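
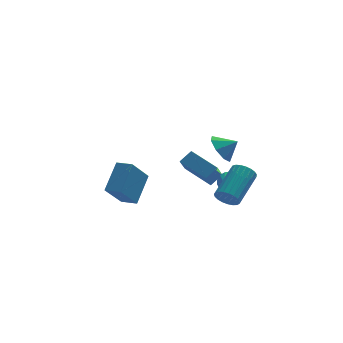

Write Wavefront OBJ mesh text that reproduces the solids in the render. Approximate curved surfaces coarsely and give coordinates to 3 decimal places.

v 2.804 -0.776 -1.789
v 3.27 -1.15 -2.154
v 2.216 -2.264 -1.011
v 3.427 -1.077 -1.895
v 3.461 -0.945 -1.615
v 3.365 -0.778 -1.37
v 3.158 -0.612 -1.208
v 2.881 -0.477 -1.161
v 2.589 -0.402 -1.238
v 2.339 -0.401 -1.424
v 2.182 -0.474 -1.683
v 2.148 -0.607 -1.963
v 2.244 -0.773 -2.208
v 2.451 -0.94 -2.371
v 2.728 -1.074 -2.418
v 3.02 -1.149 -2.34
v 0.622 2.235 -1.642
v 1.308 2.562 -1.072
v 1.07 3.231 -2.755
v 1.757 3.559 -2.186
v 1.823 0.921 -2.334
v 2.51 1.249 -1.765
v 2.272 1.918 -3.448
v 2.958 2.245 -2.878
v 1.888 -2.999 1.919
v 2.431 -2.819 1.174
v 2.712 -3.161 2.481
v 2.286 -2.228 1.558
v 1.907 -2.089 2.153
v 1.518 -2.483 2.612
v 1.345 -3.179 2.665
v 1.49 -3.77 2.281
v 1.869 -3.909 1.685
v 2.259 -3.515 1.227
v 1.911 -4.651 -0.777
v 2.251 -4.496 -1.381
v 3.408 -2.994 -0.347
v 3.069 -3.149 0.257
v 2.02 -4.312 -1.391
v 3.177 -2.81 -0.357
v 1.771 -4.186 -1.295
v 2.928 -2.684 -0.261
v 1.546 -4.141 -1.109
v 2.703 -2.639 -0.075
v 1.384 -4.184 -0.866
v 2.541 -2.682 0.168
v 1.314 -4.308 -0.607
v 2.471 -2.805 0.427
v 1.346 -4.491 -0.378
v 2.504 -2.988 0.656
v 1.477 -4.702 -0.218
v 2.634 -3.199 0.816
v 1.683 -4.904 -0.154
v 2.84 -3.401 0.88
v 1.928 -5.062 -0.198
v 3.085 -3.56 0.836
v 2.17 -5.15 -0.342
v 3.327 -3.647 0.692
v 2.368 -5.151 -0.562
v 3.525 -3.648 0.472
v 2.486 -5.066 -0.818
v 3.644 -3.563 0.216
v 2.506 -4.909 -1.068
v 3.663 -3.406 -0.034
v 2.422 -4.708 -1.267
v 3.579 -3.205 -0.233
v -2.799 0.395 -3.426
v -3.775 -0.518 -1.965
v -2.004 1.665 -2.102
v -2.979 0.753 -0.641
v -2.041 -0.213 -3.299
v -3.016 -1.125 -1.838
v -1.245 1.058 -1.975
v -2.221 0.145 -0.514
f 2 1 4
f 2 4 3
f 4 1 5
f 4 5 3
f 5 1 6
f 5 6 3
f 6 1 7
f 6 7 3
f 7 1 8
f 7 8 3
f 8 1 9
f 8 9 3
f 9 1 10
f 9 10 3
f 10 1 11
f 10 11 3
f 11 1 12
f 11 12 3
f 12 1 13
f 12 13 3
f 13 1 14
f 13 14 3
f 14 1 15
f 14 15 3
f 15 1 16
f 15 16 3
f 16 1 2
f 16 2 3
f 18 20 17
f 21 18 17
f 17 20 19
f 19 21 17
f 18 24 20
f 22 18 21
f 22 24 18
f 20 24 19
f 23 21 19
f 19 24 23
f 23 22 21
f 24 22 23
f 26 25 28
f 26 28 27
f 28 25 29
f 28 29 27
f 29 25 30
f 29 30 27
f 30 25 31
f 30 31 27
f 31 25 32
f 31 32 27
f 32 25 33
f 32 33 27
f 33 25 34
f 33 34 27
f 34 25 26
f 34 26 27
f 36 35 39
f 36 39 37
f 37 39 40
f 37 40 38
f 39 35 41
f 39 41 40
f 40 41 42
f 40 42 38
f 41 35 43
f 41 43 42
f 42 43 44
f 42 44 38
f 43 35 45
f 43 45 44
f 44 45 46
f 44 46 38
f 45 35 47
f 45 47 46
f 46 47 48
f 46 48 38
f 47 35 49
f 47 49 48
f 48 49 50
f 48 50 38
f 49 35 51
f 49 51 50
f 50 51 52
f 50 52 38
f 51 35 53
f 51 53 52
f 52 53 54
f 52 54 38
f 53 35 55
f 53 55 54
f 54 55 56
f 54 56 38
f 55 35 57
f 55 57 56
f 56 57 58
f 56 58 38
f 57 35 59
f 57 59 58
f 58 59 60
f 58 60 38
f 59 35 61
f 59 61 60
f 60 61 62
f 60 62 38
f 61 35 63
f 61 63 62
f 62 63 64
f 62 64 38
f 63 35 65
f 63 65 64
f 64 65 66
f 64 66 38
f 65 35 36
f 65 36 66
f 66 36 37
f 66 37 38
f 68 70 67
f 71 68 67
f 67 70 69
f 69 71 67
f 68 74 70
f 72 68 71
f 72 74 68
f 70 74 69
f 73 71 69
f 69 74 73
f 73 72 71
f 74 72 73



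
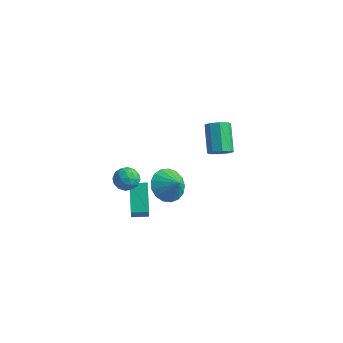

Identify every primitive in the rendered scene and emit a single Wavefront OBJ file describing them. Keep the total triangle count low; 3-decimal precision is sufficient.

v -3.441 -3.151 -0.949
v -2.899 -3.432 -1.256
v -3.441 -3.968 -0.204
v -2.899 -4.249 -0.511
v -2.833 -3.657 -0.176
v -2.833 -3.152 -0.636
v -3.507 -4.248 -0.824
v -3.507 -3.743 -1.284
v -2.94 -4.11 -1.179
v -2.523 -3.745 -0.779
v -3.817 -3.655 -0.681
v -3.4 -3.29 -0.281
v -3.17 -3.22 -1.168
v -3.17 -4.18 -0.292
v -3.131 -3.832 -0.095
v -2.813 -3.998 -0.276
v -3.131 -3.055 -0.803
v -2.813 -3.22 -0.984
v -2.774 -3.353 -0.349
v -3.527 -4.18 -0.476
v -3.209 -4.345 -0.657
v -3.527 -3.402 -1.184
v -3.209 -3.568 -1.365
v -3.566 -4.047 -1.111
v -2.875 -3.783 -1.303
v -2.876 -4.263 -0.865
v -3.233 -4.263 -1.049
v -3.233 -3.966 -1.32
v -2.631 -3.569 -1.068
v -2.631 -4.049 -0.63
v -2.592 -3.701 -0.433
v -2.592 -3.404 -0.704
v -2.655 -3.967 -1.023
v -3.709 -3.351 -0.83
v -3.709 -3.831 -0.392
v -3.748 -3.996 -0.756
v -3.748 -3.699 -1.027
v -3.464 -3.137 -0.595
v -3.465 -3.617 -0.157
v -3.107 -3.434 -0.14
v -3.107 -3.137 -0.411
v -3.685 -3.433 -0.437
v -2.9 -0.703 -3.449
v -2.429 0.062 -3.815
v -2.14 -0.837 -2.751
v -2.699 0.245 -3.485
v -3.016 0.211 -3.147
v -3.306 -0.032 -2.878
v -3.502 -0.429 -2.74
v -3.561 -0.889 -2.764
v -3.469 -1.306 -2.945
v -3.246 -1.585 -3.242
v -2.943 -1.662 -3.585
v -2.631 -1.52 -3.898
v -2.381 -1.19 -4.108
v -2.249 -0.748 -4.166
v -2.266 -0.297 -4.061
v -1.754 2.16 -2.49
v -1.269 2.592 -2.524
v -2.081 3.591 -1.445
v -2.566 3.16 -1.41
v -1.621 2.674 -2.865
v -2.434 3.673 -1.786
v -2.052 2.455 -2.987
v -2.864 3.454 -1.907
v -2.307 2.064 -2.817
v -3.119 3.063 -1.737
v -2.239 1.729 -2.455
v -3.051 2.728 -1.376
v -1.886 1.647 -2.114
v -2.699 2.646 -1.035
v -1.456 1.866 -1.993
v -2.268 2.865 -0.913
v -1.201 2.257 -2.163
v -2.013 3.256 -1.083
v -4.14 -2.089 -3.257
v -3.481 -3.026 -1.767
v -3.465 -1.588 -3.24
v -2.806 -2.525 -1.75
v -3.354 -3.115 -4.25
v -2.695 -4.052 -2.76
v -2.679 -2.614 -4.233
v -2.02 -3.551 -2.743
f 1 38 17
f 38 12 41
f 17 41 6
f 38 41 17
f 1 17 13
f 17 6 18
f 13 18 2
f 17 18 13
f 1 13 22
f 13 2 23
f 22 23 8
f 13 23 22
f 1 22 34
f 22 8 37
f 34 37 11
f 22 37 34
f 1 34 38
f 34 11 42
f 38 42 12
f 34 42 38
f 2 18 29
f 18 6 32
f 29 32 10
f 18 32 29
f 6 41 19
f 41 12 40
f 19 40 5
f 41 40 19
f 12 42 39
f 42 11 35
f 39 35 3
f 42 35 39
f 11 37 36
f 37 8 24
f 36 24 7
f 37 24 36
f 8 23 28
f 23 2 25
f 28 25 9
f 23 25 28
f 4 30 16
f 30 10 31
f 16 31 5
f 30 31 16
f 4 16 14
f 16 5 15
f 14 15 3
f 16 15 14
f 4 14 21
f 14 3 20
f 21 20 7
f 14 20 21
f 4 21 26
f 21 7 27
f 26 27 9
f 21 27 26
f 4 26 30
f 26 9 33
f 30 33 10
f 26 33 30
f 5 31 19
f 31 10 32
f 19 32 6
f 31 32 19
f 3 15 39
f 15 5 40
f 39 40 12
f 15 40 39
f 7 20 36
f 20 3 35
f 36 35 11
f 20 35 36
f 9 27 28
f 27 7 24
f 28 24 8
f 27 24 28
f 10 33 29
f 33 9 25
f 29 25 2
f 33 25 29
f 44 43 46
f 44 46 45
f 46 43 47
f 46 47 45
f 47 43 48
f 47 48 45
f 48 43 49
f 48 49 45
f 49 43 50
f 49 50 45
f 50 43 51
f 50 51 45
f 51 43 52
f 51 52 45
f 52 43 53
f 52 53 45
f 53 43 54
f 53 54 45
f 54 43 55
f 54 55 45
f 55 43 56
f 55 56 45
f 56 43 57
f 56 57 45
f 57 43 44
f 57 44 45
f 59 58 62
f 59 62 60
f 60 62 63
f 60 63 61
f 62 58 64
f 62 64 63
f 63 64 65
f 63 65 61
f 64 58 66
f 64 66 65
f 65 66 67
f 65 67 61
f 66 58 68
f 66 68 67
f 67 68 69
f 67 69 61
f 68 58 70
f 68 70 69
f 69 70 71
f 69 71 61
f 70 58 72
f 70 72 71
f 71 72 73
f 71 73 61
f 72 58 74
f 72 74 73
f 73 74 75
f 73 75 61
f 74 58 59
f 74 59 75
f 75 59 60
f 75 60 61
f 77 79 76
f 80 77 76
f 76 79 78
f 78 80 76
f 77 83 79
f 81 77 80
f 81 83 77
f 79 83 78
f 82 80 78
f 78 83 82
f 82 81 80
f 83 81 82



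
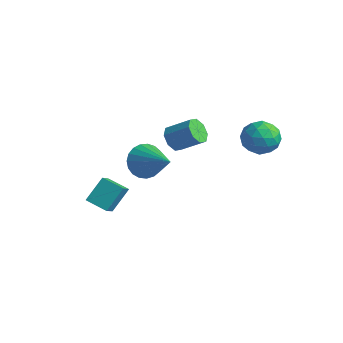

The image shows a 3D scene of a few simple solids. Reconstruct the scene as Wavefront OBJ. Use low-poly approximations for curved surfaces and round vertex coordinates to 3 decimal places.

v 3.143 4.151 2.983
v 4.089 4.288 2.94
v 3.311 2.772 2.3
v 4.257 2.909 2.257
v 3.832 2.77 3.103
v 3.728 3.623 3.525
v 3.672 3.437 1.715
v 3.568 4.29 2.137
v 4.416 3.847 2.156
v 4.515 3.435 3.014
v 2.885 3.625 2.226
v 2.984 3.213 3.084
v 3.601 4.341 3.021
v 3.799 2.719 2.219
v 3.549 2.638 2.716
v 4.105 2.718 2.691
v 3.389 3.95 3.365
v 3.945 4.03 3.34
v 3.794 3.138 3.436
v 3.455 3.03 1.9
v 4.011 3.11 1.875
v 3.295 4.342 2.549
v 3.851 4.422 2.524
v 3.606 3.922 1.804
v 4.349 4.162 2.535
v 4.448 3.351 2.134
v 4.104 3.662 1.816
v 4.043 4.163 2.064
v 4.407 3.92 3.04
v 4.507 3.109 2.638
v 4.257 3.027 3.136
v 4.195 3.529 3.383
v 4.6 3.66 2.579
v 2.893 3.951 2.602
v 2.993 3.14 2.2
v 3.205 3.531 1.857
v 3.143 4.033 2.104
v 2.952 3.709 3.106
v 3.051 2.898 2.705
v 3.357 2.897 3.176
v 3.296 3.398 3.424
v 2.8 3.4 2.661
v -2.091 -1.232 -2.068
v -1.606 -2.05 -1.321
v -2.019 -0.259 -1.05
v -1.533 -1.077 -0.303
v -1.067 -0.943 -2.417
v -0.581 -1.761 -1.67
v -0.994 0.03 -1.399
v -0.509 -0.788 -0.652
v 0.732 1.119 2.308
v 1.202 0.74 1.953
v 2.198 1.262 2.718
v 1.728 1.641 3.072
v 1.118 1.222 1.733
v 2.115 1.744 2.498
v 0.808 1.643 1.85
v 1.805 2.165 2.614
v 0.454 1.757 2.235
v 1.45 2.279 2.999
v 0.262 1.498 2.662
v 1.258 2.02 3.427
v 0.345 1.016 2.882
v 1.342 1.538 3.647
v 0.655 0.595 2.766
v 1.652 1.117 3.53
v 1.01 0.481 2.381
v 2.006 1.003 3.145
v 2.148 -2.043 3.209
v 2.528 -2.344 2.451
v 3.912 -2.337 4.211
v 2.599 -1.977 2.434
v 2.592 -1.621 2.55
v 2.508 -1.339 2.781
v 2.362 -1.178 3.085
v 2.179 -1.167 3.412
v 1.99 -1.307 3.703
v 1.829 -1.575 3.909
v 1.723 -1.923 3.994
v 1.69 -2.293 3.943
v 1.736 -2.619 3.765
v 1.854 -2.846 3.492
v 2.022 -2.933 3.169
v 2.212 -2.867 2.854
v 2.391 -2.659 2.6
f 1 38 17
f 38 12 41
f 17 41 6
f 38 41 17
f 1 17 13
f 17 6 18
f 13 18 2
f 17 18 13
f 1 13 22
f 13 2 23
f 22 23 8
f 13 23 22
f 1 22 34
f 22 8 37
f 34 37 11
f 22 37 34
f 1 34 38
f 34 11 42
f 38 42 12
f 34 42 38
f 2 18 29
f 18 6 32
f 29 32 10
f 18 32 29
f 6 41 19
f 41 12 40
f 19 40 5
f 41 40 19
f 12 42 39
f 42 11 35
f 39 35 3
f 42 35 39
f 11 37 36
f 37 8 24
f 36 24 7
f 37 24 36
f 8 23 28
f 23 2 25
f 28 25 9
f 23 25 28
f 4 30 16
f 30 10 31
f 16 31 5
f 30 31 16
f 4 16 14
f 16 5 15
f 14 15 3
f 16 15 14
f 4 14 21
f 14 3 20
f 21 20 7
f 14 20 21
f 4 21 26
f 21 7 27
f 26 27 9
f 21 27 26
f 4 26 30
f 26 9 33
f 30 33 10
f 26 33 30
f 5 31 19
f 31 10 32
f 19 32 6
f 31 32 19
f 3 15 39
f 15 5 40
f 39 40 12
f 15 40 39
f 7 20 36
f 20 3 35
f 36 35 11
f 20 35 36
f 9 27 28
f 27 7 24
f 28 24 8
f 27 24 28
f 10 33 29
f 33 9 25
f 29 25 2
f 33 25 29
f 44 46 43
f 47 44 43
f 43 46 45
f 45 47 43
f 44 50 46
f 48 44 47
f 48 50 44
f 46 50 45
f 49 47 45
f 45 50 49
f 49 48 47
f 50 48 49
f 52 51 55
f 52 55 53
f 53 55 56
f 53 56 54
f 55 51 57
f 55 57 56
f 56 57 58
f 56 58 54
f 57 51 59
f 57 59 58
f 58 59 60
f 58 60 54
f 59 51 61
f 59 61 60
f 60 61 62
f 60 62 54
f 61 51 63
f 61 63 62
f 62 63 64
f 62 64 54
f 63 51 65
f 63 65 64
f 64 65 66
f 64 66 54
f 65 51 67
f 65 67 66
f 66 67 68
f 66 68 54
f 67 51 52
f 67 52 68
f 68 52 53
f 68 53 54
f 70 69 72
f 70 72 71
f 72 69 73
f 72 73 71
f 73 69 74
f 73 74 71
f 74 69 75
f 74 75 71
f 75 69 76
f 75 76 71
f 76 69 77
f 76 77 71
f 77 69 78
f 77 78 71
f 78 69 79
f 78 79 71
f 79 69 80
f 79 80 71
f 80 69 81
f 80 81 71
f 81 69 82
f 81 82 71
f 82 69 83
f 82 83 71
f 83 69 84
f 83 84 71
f 84 69 85
f 84 85 71
f 85 69 70
f 85 70 71



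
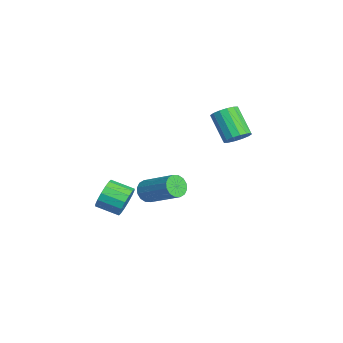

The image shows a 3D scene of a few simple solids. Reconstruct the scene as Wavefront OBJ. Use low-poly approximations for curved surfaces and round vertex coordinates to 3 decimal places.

v -1.424 2.136 0.386
v -1.051 2.503 0.881
v -2.203 2.07 2.069
v -2.576 1.704 1.574
v -1.291 2.75 0.738
v -2.443 2.317 1.926
v -1.567 2.833 0.501
v -2.718 2.4 1.689
v -1.804 2.729 0.234
v -2.956 2.296 1.421
v -1.94 2.466 0.007
v -3.091 2.033 1.194
v -1.937 2.115 -0.119
v -3.089 1.682 1.069
v -1.797 1.77 -0.109
v -2.949 1.337 1.079
v -1.557 1.523 0.034
v -2.709 1.09 1.222
v -1.282 1.44 0.271
v -2.433 1.007 1.459
v -1.044 1.544 0.539
v -2.196 1.111 1.726
v -0.909 1.807 0.766
v -2.06 1.374 1.953
v -0.911 2.158 0.891
v -2.063 1.725 2.079
v 0.803 -3.402 -2.045
v 1.125 -3.81 -2.692
v 0.619 -4.826 -2.302
v 0.297 -4.418 -1.655
v 1.422 -3.839 -2.383
v 0.916 -4.856 -1.993
v 1.553 -3.752 -1.983
v 1.047 -4.768 -1.594
v 1.483 -3.57 -1.6
v 0.978 -4.586 -1.211
v 1.231 -3.343 -1.336
v 0.726 -4.36 -0.947
v 0.864 -3.132 -1.262
v 0.359 -4.149 -0.873
v 0.481 -2.994 -1.398
v -0.025 -4.01 -1.008
v 0.184 -2.964 -1.707
v -0.322 -3.981 -1.317
v 0.053 -3.052 -2.106
v -0.453 -4.068 -1.717
v 0.122 -3.234 -2.489
v -0.383 -4.25 -2.1
v 0.374 -3.46 -2.753
v -0.131 -4.477 -2.364
v 0.741 -3.671 -2.827
v 0.236 -4.688 -2.438
v 1.507 -2.548 -0.949
v 1.836 -2.438 -1.475
v 3.083 -1.302 -0.457
v 2.753 -1.412 0.069
v 1.612 -2.202 -1.465
v 2.859 -1.066 -0.447
v 1.36 -2.058 -1.316
v 2.606 -0.922 -0.298
v 1.147 -2.045 -1.07
v 2.393 -0.909 -0.052
v 1.03 -2.167 -0.791
v 2.277 -1.031 0.227
v 1.042 -2.391 -0.554
v 2.288 -1.255 0.464
v 1.177 -2.658 -0.423
v 2.424 -1.522 0.595
v 1.401 -2.894 -0.433
v 2.648 -1.758 0.585
v 1.654 -3.038 -0.582
v 2.9 -1.902 0.436
v 1.867 -3.051 -0.828
v 3.113 -1.915 0.19
v 1.983 -2.929 -1.107
v 3.23 -1.793 -0.089
v 1.972 -2.705 -1.344
v 3.218 -1.569 -0.326
f 2 1 5
f 2 5 3
f 3 5 6
f 3 6 4
f 5 1 7
f 5 7 6
f 6 7 8
f 6 8 4
f 7 1 9
f 7 9 8
f 8 9 10
f 8 10 4
f 9 1 11
f 9 11 10
f 10 11 12
f 10 12 4
f 11 1 13
f 11 13 12
f 12 13 14
f 12 14 4
f 13 1 15
f 13 15 14
f 14 15 16
f 14 16 4
f 15 1 17
f 15 17 16
f 16 17 18
f 16 18 4
f 17 1 19
f 17 19 18
f 18 19 20
f 18 20 4
f 19 1 21
f 19 21 20
f 20 21 22
f 20 22 4
f 21 1 23
f 21 23 22
f 22 23 24
f 22 24 4
f 23 1 25
f 23 25 24
f 24 25 26
f 24 26 4
f 25 1 2
f 25 2 26
f 26 2 3
f 26 3 4
f 28 27 31
f 28 31 29
f 29 31 32
f 29 32 30
f 31 27 33
f 31 33 32
f 32 33 34
f 32 34 30
f 33 27 35
f 33 35 34
f 34 35 36
f 34 36 30
f 35 27 37
f 35 37 36
f 36 37 38
f 36 38 30
f 37 27 39
f 37 39 38
f 38 39 40
f 38 40 30
f 39 27 41
f 39 41 40
f 40 41 42
f 40 42 30
f 41 27 43
f 41 43 42
f 42 43 44
f 42 44 30
f 43 27 45
f 43 45 44
f 44 45 46
f 44 46 30
f 45 27 47
f 45 47 46
f 46 47 48
f 46 48 30
f 47 27 49
f 47 49 48
f 48 49 50
f 48 50 30
f 49 27 51
f 49 51 50
f 50 51 52
f 50 52 30
f 51 27 28
f 51 28 52
f 52 28 29
f 52 29 30
f 54 53 57
f 54 57 55
f 55 57 58
f 55 58 56
f 57 53 59
f 57 59 58
f 58 59 60
f 58 60 56
f 59 53 61
f 59 61 60
f 60 61 62
f 60 62 56
f 61 53 63
f 61 63 62
f 62 63 64
f 62 64 56
f 63 53 65
f 63 65 64
f 64 65 66
f 64 66 56
f 65 53 67
f 65 67 66
f 66 67 68
f 66 68 56
f 67 53 69
f 67 69 68
f 68 69 70
f 68 70 56
f 69 53 71
f 69 71 70
f 70 71 72
f 70 72 56
f 71 53 73
f 71 73 72
f 72 73 74
f 72 74 56
f 73 53 75
f 73 75 74
f 74 75 76
f 74 76 56
f 75 53 77
f 75 77 76
f 76 77 78
f 76 78 56
f 77 53 54
f 77 54 78
f 78 54 55
f 78 55 56



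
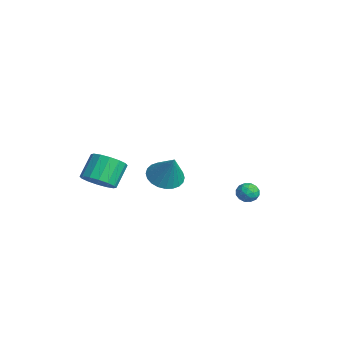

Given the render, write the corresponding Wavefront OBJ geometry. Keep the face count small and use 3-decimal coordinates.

v 2.953 -2.006 0.152
v 3.802 -2.302 -0.308
v 3.867 -1.834 1.728
v 3.818 -1.912 -0.36
v 3.703 -1.536 -0.334
v 3.474 -1.232 -0.234
v 3.165 -1.045 -0.076
v 2.824 -1.005 0.118
v 2.503 -1.117 0.316
v 2.25 -1.364 0.49
v 2.104 -1.709 0.612
v 2.087 -2.1 0.664
v 2.203 -2.476 0.638
v 2.432 -2.78 0.538
v 2.741 -2.967 0.38
v 3.082 -3.007 0.186
v 3.403 -2.895 -0.012
v 3.656 -2.647 -0.186
v 0.868 3.725 -2.932
v 1.153 3.426 -3.476
v -0.133 3.594 -3.384
v 0.152 3.295 -3.928
v 0.154 2.977 -3.324
v 0.773 3.057 -3.044
v 0.247 3.963 -3.816
v 0.866 4.043 -3.536
v 0.769 3.573 -4.023
v 0.712 2.964 -3.719
v 0.308 4.056 -3.141
v 0.251 3.447 -2.837
v 1.098 3.587 -3.164
v -0.078 3.433 -3.696
v -0.077 3.246 -3.34
v 0.09 3.07 -3.66
v 0.875 3.37 -2.91
v 1.042 3.195 -3.23
v 0.455 2.93 -3.141
v -0.022 3.825 -3.63
v 0.145 3.65 -3.95
v 0.93 3.95 -3.2
v 1.097 3.774 -3.52
v 0.565 4.09 -3.719
v 1.04 3.498 -3.806
v 0.452 3.421 -4.071
v 0.508 3.813 -4.005
v 0.872 3.86 -3.841
v 1.006 3.139 -3.627
v 0.418 3.063 -3.892
v 0.419 2.875 -3.537
v 0.783 2.923 -3.373
v 0.781 3.226 -3.948
v 0.602 3.957 -2.968
v 0.014 3.881 -3.233
v 0.237 4.097 -3.487
v 0.601 4.145 -3.323
v 0.568 3.599 -2.789
v -0.02 3.522 -3.054
v 0.148 3.16 -3.019
v 0.512 3.207 -2.855
v 0.239 3.794 -2.912
v -2.72 -3.79 -2.938
v -2.261 -4.397 -2.214
v -2.982 -3.517 -1.019
v -3.44 -2.91 -1.742
v -1.91 -3.992 -2.301
v -2.63 -3.112 -1.106
v -1.775 -3.532 -2.558
v -2.496 -2.652 -1.363
v -1.894 -3.142 -2.917
v -2.614 -2.262 -1.722
v -2.234 -2.925 -3.282
v -2.954 -2.045 -2.086
v -2.704 -2.94 -3.554
v -3.424 -2.06 -2.358
v -3.178 -3.183 -3.661
v -3.899 -2.303 -2.466
v -3.53 -3.588 -3.574
v -4.25 -2.708 -2.379
v -3.664 -4.048 -3.317
v -4.385 -3.168 -2.122
v -3.546 -4.438 -2.958
v -4.266 -3.558 -1.763
v -3.206 -4.655 -2.594
v -3.926 -3.775 -1.398
v -2.736 -4.64 -2.322
v -3.456 -3.76 -1.126
f 2 1 4
f 2 4 3
f 4 1 5
f 4 5 3
f 5 1 6
f 5 6 3
f 6 1 7
f 6 7 3
f 7 1 8
f 7 8 3
f 8 1 9
f 8 9 3
f 9 1 10
f 9 10 3
f 10 1 11
f 10 11 3
f 11 1 12
f 11 12 3
f 12 1 13
f 12 13 3
f 13 1 14
f 13 14 3
f 14 1 15
f 14 15 3
f 15 1 16
f 15 16 3
f 16 1 17
f 16 17 3
f 17 1 18
f 17 18 3
f 18 1 2
f 18 2 3
f 19 56 35
f 56 30 59
f 35 59 24
f 56 59 35
f 19 35 31
f 35 24 36
f 31 36 20
f 35 36 31
f 19 31 40
f 31 20 41
f 40 41 26
f 31 41 40
f 19 40 52
f 40 26 55
f 52 55 29
f 40 55 52
f 19 52 56
f 52 29 60
f 56 60 30
f 52 60 56
f 20 36 47
f 36 24 50
f 47 50 28
f 36 50 47
f 24 59 37
f 59 30 58
f 37 58 23
f 59 58 37
f 30 60 57
f 60 29 53
f 57 53 21
f 60 53 57
f 29 55 54
f 55 26 42
f 54 42 25
f 55 42 54
f 26 41 46
f 41 20 43
f 46 43 27
f 41 43 46
f 22 48 34
f 48 28 49
f 34 49 23
f 48 49 34
f 22 34 32
f 34 23 33
f 32 33 21
f 34 33 32
f 22 32 39
f 32 21 38
f 39 38 25
f 32 38 39
f 22 39 44
f 39 25 45
f 44 45 27
f 39 45 44
f 22 44 48
f 44 27 51
f 48 51 28
f 44 51 48
f 23 49 37
f 49 28 50
f 37 50 24
f 49 50 37
f 21 33 57
f 33 23 58
f 57 58 30
f 33 58 57
f 25 38 54
f 38 21 53
f 54 53 29
f 38 53 54
f 27 45 46
f 45 25 42
f 46 42 26
f 45 42 46
f 28 51 47
f 51 27 43
f 47 43 20
f 51 43 47
f 62 61 65
f 62 65 63
f 63 65 66
f 63 66 64
f 65 61 67
f 65 67 66
f 66 67 68
f 66 68 64
f 67 61 69
f 67 69 68
f 68 69 70
f 68 70 64
f 69 61 71
f 69 71 70
f 70 71 72
f 70 72 64
f 71 61 73
f 71 73 72
f 72 73 74
f 72 74 64
f 73 61 75
f 73 75 74
f 74 75 76
f 74 76 64
f 75 61 77
f 75 77 76
f 76 77 78
f 76 78 64
f 77 61 79
f 77 79 78
f 78 79 80
f 78 80 64
f 79 61 81
f 79 81 80
f 80 81 82
f 80 82 64
f 81 61 83
f 81 83 82
f 82 83 84
f 82 84 64
f 83 61 85
f 83 85 84
f 84 85 86
f 84 86 64
f 85 61 62
f 85 62 86
f 86 62 63
f 86 63 64



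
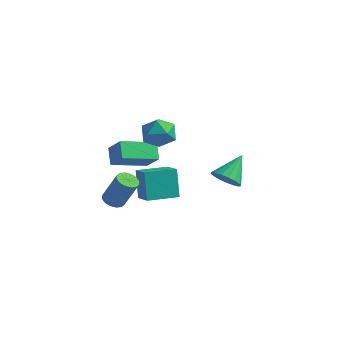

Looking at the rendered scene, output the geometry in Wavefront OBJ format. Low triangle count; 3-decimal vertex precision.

v -2.93 1.733 -3.44
v -3.454 2.269 -1.782
v -1.915 3.223 -3.601
v -2.439 3.758 -1.943
v -1.921 1.102 -2.917
v -2.445 1.637 -1.259
v -0.906 2.591 -3.078
v -1.43 3.127 -1.42
v 3.383 0.272 1.137
v 3.826 -0.2 1.688
v 3.477 1.628 2.223
v 4.112 -0.032 1.453
v 4.231 0.207 1.146
v 4.156 0.46 0.836
v 3.904 0.67 0.595
v 3.533 0.789 0.479
v 3.127 0.789 0.513
v 2.781 0.671 0.69
v 2.572 0.462 0.97
v 2.549 0.209 1.287
v 2.717 -0.03 1.571
v 3.038 -0.199 1.755
v 3.438 -0.261 1.797
v -3.957 0.582 0.65
v -2.994 0.292 1.653
v -2.859 2.254 0.078
v -1.896 1.964 1.081
v -3.384 -0.044 -0.081
v -2.421 -0.334 0.922
v -2.286 1.628 -0.653
v -1.323 1.338 0.35
v -0.326 -0.138 4.402
v 0.212 0.097 3.607
v 0.068 -1.677 4.213
v 0.606 -1.442 3.418
v 0.903 -1.159 4.317
v 0.66 -0.208 4.434
v -0.38 -1.372 3.386
v -0.623 -0.421 3.503
v 0.179 -0.666 2.979
v 0.971 -0.534 3.554
v -0.691 -1.046 4.266
v 0.101 -0.914 4.841
v -2.04 -1.685 -1.34
v -1.577 -2.081 -1.497
v -0.816 -1.851 0.162
v -1.28 -1.455 0.32
v -1.47 -1.786 -1.587
v -0.709 -1.556 0.072
v -1.516 -1.464 -1.611
v -0.755 -1.235 0.049
v -1.703 -1.201 -1.561
v -0.942 -0.972 0.098
v -1.98 -1.068 -1.453
v -1.219 -0.838 0.207
v -2.273 -1.1 -1.314
v -1.512 -0.87 0.346
v -2.504 -1.289 -1.182
v -1.743 -1.059 0.477
v -2.611 -1.584 -1.092
v -1.85 -1.354 0.567
v -2.565 -1.905 -1.069
v -1.804 -1.676 0.591
v -2.378 -2.168 -1.118
v -1.617 -1.939 0.541
v -2.101 -2.302 -1.227
v -1.34 -2.072 0.433
v -1.808 -2.27 -1.366
v -1.047 -2.04 0.294
f 2 4 1
f 5 2 1
f 1 4 3
f 3 5 1
f 2 8 4
f 6 2 5
f 6 8 2
f 4 8 3
f 7 5 3
f 3 8 7
f 7 6 5
f 8 6 7
f 10 9 12
f 10 12 11
f 12 9 13
f 12 13 11
f 13 9 14
f 13 14 11
f 14 9 15
f 14 15 11
f 15 9 16
f 15 16 11
f 16 9 17
f 16 17 11
f 17 9 18
f 17 18 11
f 18 9 19
f 18 19 11
f 19 9 20
f 19 20 11
f 20 9 21
f 20 21 11
f 21 9 22
f 21 22 11
f 22 9 23
f 22 23 11
f 23 9 10
f 23 10 11
f 25 27 24
f 28 25 24
f 24 27 26
f 26 28 24
f 25 31 27
f 29 25 28
f 29 31 25
f 27 31 26
f 30 28 26
f 26 31 30
f 30 29 28
f 31 29 30
f 32 43 37
f 32 37 33
f 32 33 39
f 32 39 42
f 32 42 43
f 33 37 41
f 37 43 36
f 43 42 34
f 42 39 38
f 39 33 40
f 35 41 36
f 35 36 34
f 35 34 38
f 35 38 40
f 35 40 41
f 36 41 37
f 34 36 43
f 38 34 42
f 40 38 39
f 41 40 33
f 45 44 48
f 45 48 46
f 46 48 49
f 46 49 47
f 48 44 50
f 48 50 49
f 49 50 51
f 49 51 47
f 50 44 52
f 50 52 51
f 51 52 53
f 51 53 47
f 52 44 54
f 52 54 53
f 53 54 55
f 53 55 47
f 54 44 56
f 54 56 55
f 55 56 57
f 55 57 47
f 56 44 58
f 56 58 57
f 57 58 59
f 57 59 47
f 58 44 60
f 58 60 59
f 59 60 61
f 59 61 47
f 60 44 62
f 60 62 61
f 61 62 63
f 61 63 47
f 62 44 64
f 62 64 63
f 63 64 65
f 63 65 47
f 64 44 66
f 64 66 65
f 65 66 67
f 65 67 47
f 66 44 68
f 66 68 67
f 67 68 69
f 67 69 47
f 68 44 45
f 68 45 69
f 69 45 46
f 69 46 47



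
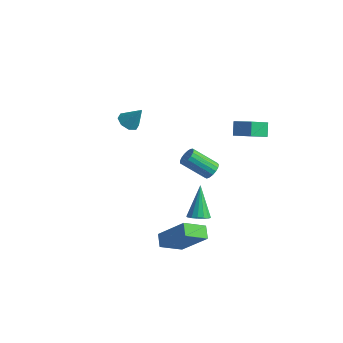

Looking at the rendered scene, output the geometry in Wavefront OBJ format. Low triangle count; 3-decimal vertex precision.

v 3.307 -2.248 -1.432
v 3.837 -1.908 -1.422
v 2.673 -1.312 0.192
v 3.629 -1.734 -1.603
v 3.335 -1.698 -1.739
v 3.033 -1.81 -1.792
v 2.805 -2.039 -1.749
v 2.711 -2.324 -1.622
v 2.777 -2.589 -1.443
v 2.985 -2.762 -1.262
v 3.28 -2.798 -1.126
v 3.582 -2.687 -1.073
v 3.81 -2.458 -1.115
v 3.903 -2.173 -1.243
v 1.893 3.937 1.541
v 1.531 2.958 2.047
v 3.154 3.825 2.227
v 2.792 2.847 2.734
v 2.228 3.453 0.846
v 1.866 2.475 1.353
v 3.489 3.342 1.533
v 3.127 2.363 2.039
v 1.485 1.179 -0.956
v 1.916 0.983 -0.62
v 0.765 0.286 0.451
v 0.335 0.481 0.116
v 1.86 1.235 -0.516
v 0.709 0.537 0.555
v 1.718 1.473 -0.514
v 0.567 0.776 0.558
v 1.523 1.644 -0.612
v 0.372 0.947 0.459
v 1.319 1.709 -0.789
v 0.168 1.011 0.282
v 1.154 1.652 -1.004
v 0.003 0.954 0.067
v 1.064 1.486 -1.208
v -0.087 0.789 -0.137
v 1.071 1.251 -1.355
v -0.08 0.553 -0.283
v 1.173 0.998 -1.409
v 0.022 0.301 -0.338
v 1.346 0.787 -1.36
v 0.195 0.09 -0.289
v 1.552 0.666 -1.218
v 0.401 -0.032 -0.147
v 1.742 0.662 -1.016
v 0.591 -0.035 0.055
v 1.874 0.777 -0.8
v 0.723 0.079 0.271
v 3.276 -3.564 -3.194
v 2.717 -4.682 -2.479
v 2.758 -3.059 -2.808
v 2.2 -4.177 -2.093
v 4.72 -3.283 -1.627
v 4.162 -4.401 -0.912
v 4.203 -2.778 -1.241
v 3.644 -3.896 -0.526
v -3.538 0.285 1.109
v -2.953 0.238 0.765
v -2.862 0.635 2.211
v -3.161 0.714 0.741
v -3.589 0.939 0.932
v -3.988 0.781 1.227
v -4.123 0.332 1.453
v -3.915 -0.145 1.477
v -3.487 -0.37 1.286
v -3.088 -0.211 0.991
f 2 1 4
f 2 4 3
f 4 1 5
f 4 5 3
f 5 1 6
f 5 6 3
f 6 1 7
f 6 7 3
f 7 1 8
f 7 8 3
f 8 1 9
f 8 9 3
f 9 1 10
f 9 10 3
f 10 1 11
f 10 11 3
f 11 1 12
f 11 12 3
f 12 1 13
f 12 13 3
f 13 1 14
f 13 14 3
f 14 1 2
f 14 2 3
f 16 18 15
f 19 16 15
f 15 18 17
f 17 19 15
f 16 22 18
f 20 16 19
f 20 22 16
f 18 22 17
f 21 19 17
f 17 22 21
f 21 20 19
f 22 20 21
f 24 23 27
f 24 27 25
f 25 27 28
f 25 28 26
f 27 23 29
f 27 29 28
f 28 29 30
f 28 30 26
f 29 23 31
f 29 31 30
f 30 31 32
f 30 32 26
f 31 23 33
f 31 33 32
f 32 33 34
f 32 34 26
f 33 23 35
f 33 35 34
f 34 35 36
f 34 36 26
f 35 23 37
f 35 37 36
f 36 37 38
f 36 38 26
f 37 23 39
f 37 39 38
f 38 39 40
f 38 40 26
f 39 23 41
f 39 41 40
f 40 41 42
f 40 42 26
f 41 23 43
f 41 43 42
f 42 43 44
f 42 44 26
f 43 23 45
f 43 45 44
f 44 45 46
f 44 46 26
f 45 23 47
f 45 47 46
f 46 47 48
f 46 48 26
f 47 23 49
f 47 49 48
f 48 49 50
f 48 50 26
f 49 23 24
f 49 24 50
f 50 24 25
f 50 25 26
f 52 54 51
f 55 52 51
f 51 54 53
f 53 55 51
f 52 58 54
f 56 52 55
f 56 58 52
f 54 58 53
f 57 55 53
f 53 58 57
f 57 56 55
f 58 56 57
f 60 59 62
f 60 62 61
f 62 59 63
f 62 63 61
f 63 59 64
f 63 64 61
f 64 59 65
f 64 65 61
f 65 59 66
f 65 66 61
f 66 59 67
f 66 67 61
f 67 59 68
f 67 68 61
f 68 59 60
f 68 60 61



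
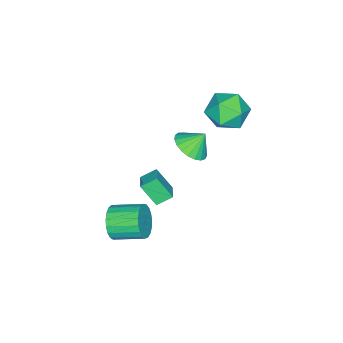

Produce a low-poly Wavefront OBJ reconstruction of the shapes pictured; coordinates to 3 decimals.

v 1.298 0.455 -2.16
v 1.375 -0.37 -1.045
v 2.108 0.952 -1.848
v 2.184 0.127 -0.732
v 1.836 -0.127 -2.628
v 1.912 -0.952 -1.512
v 2.645 0.37 -2.315
v 2.722 -0.455 -1.2
v 1.665 1.632 2.181
v 2.514 1.967 2.404
v 1.235 2.148 3.039
v 2.376 2.246 2.168
v 2.115 2.419 1.933
v 1.777 2.456 1.742
v 1.419 2.35 1.626
v 1.103 2.12 1.606
v 0.885 1.806 1.686
v 0.801 1.461 1.851
v 0.867 1.147 2.073
v 1.071 0.916 2.314
v 1.377 0.809 2.532
v 1.733 0.844 2.689
v 2.078 1.016 2.758
v 2.351 1.294 2.727
v 2.505 1.63 2.602
v -2.084 2.756 2.254
v -1.058 2.79 2.83
v -1.742 0.95 1.75
v -0.716 0.984 2.326
v -1.728 1.009 2.926
v -1.94 2.125 3.238
v -0.86 1.615 1.342
v -1.072 2.731 1.654
v -0.301 2.085 2.267
v -0.838 1.71 3.245
v -1.962 2.03 1.335
v -2.499 1.655 2.313
v 3.686 -1.402 -3.729
v 4.025 -1.038 -4.527
v 3.534 0.425 -4.068
v 3.194 0.062 -3.271
v 3.659 -1.129 -4.628
v 3.168 0.334 -4.17
v 3.297 -1.267 -4.575
v 2.806 0.196 -4.116
v 3.003 -1.429 -4.375
v 2.511 0.034 -3.916
v 2.826 -1.586 -4.063
v 2.335 -0.122 -3.605
v 2.799 -1.711 -3.694
v 2.307 -0.247 -3.235
v 2.924 -1.782 -3.331
v 2.433 -0.319 -2.872
v 3.181 -1.788 -3.036
v 2.69 -0.325 -2.578
v 3.526 -1.727 -2.862
v 3.035 -0.264 -2.404
v 3.898 -1.61 -2.837
v 3.407 -0.147 -2.379
v 4.233 -1.456 -2.967
v 3.742 0.007 -2.509
v 4.474 -1.294 -3.229
v 3.983 0.169 -2.77
v 4.578 -1.15 -3.577
v 4.087 0.314 -3.118
v 4.528 -1.049 -3.951
v 4.037 0.414 -3.493
v 4.333 -1.01 -4.287
v 3.841 0.454 -3.829
f 2 4 1
f 5 2 1
f 1 4 3
f 3 5 1
f 2 8 4
f 6 2 5
f 6 8 2
f 4 8 3
f 7 5 3
f 3 8 7
f 7 6 5
f 8 6 7
f 10 9 12
f 10 12 11
f 12 9 13
f 12 13 11
f 13 9 14
f 13 14 11
f 14 9 15
f 14 15 11
f 15 9 16
f 15 16 11
f 16 9 17
f 16 17 11
f 17 9 18
f 17 18 11
f 18 9 19
f 18 19 11
f 19 9 20
f 19 20 11
f 20 9 21
f 20 21 11
f 21 9 22
f 21 22 11
f 22 9 23
f 22 23 11
f 23 9 24
f 23 24 11
f 24 9 25
f 24 25 11
f 25 9 10
f 25 10 11
f 26 37 31
f 26 31 27
f 26 27 33
f 26 33 36
f 26 36 37
f 27 31 35
f 31 37 30
f 37 36 28
f 36 33 32
f 33 27 34
f 29 35 30
f 29 30 28
f 29 28 32
f 29 32 34
f 29 34 35
f 30 35 31
f 28 30 37
f 32 28 36
f 34 32 33
f 35 34 27
f 39 38 42
f 39 42 40
f 40 42 43
f 40 43 41
f 42 38 44
f 42 44 43
f 43 44 45
f 43 45 41
f 44 38 46
f 44 46 45
f 45 46 47
f 45 47 41
f 46 38 48
f 46 48 47
f 47 48 49
f 47 49 41
f 48 38 50
f 48 50 49
f 49 50 51
f 49 51 41
f 50 38 52
f 50 52 51
f 51 52 53
f 51 53 41
f 52 38 54
f 52 54 53
f 53 54 55
f 53 55 41
f 54 38 56
f 54 56 55
f 55 56 57
f 55 57 41
f 56 38 58
f 56 58 57
f 57 58 59
f 57 59 41
f 58 38 60
f 58 60 59
f 59 60 61
f 59 61 41
f 60 38 62
f 60 62 61
f 61 62 63
f 61 63 41
f 62 38 64
f 62 64 63
f 63 64 65
f 63 65 41
f 64 38 66
f 64 66 65
f 65 66 67
f 65 67 41
f 66 38 68
f 66 68 67
f 67 68 69
f 67 69 41
f 68 38 39
f 68 39 69
f 69 39 40
f 69 40 41



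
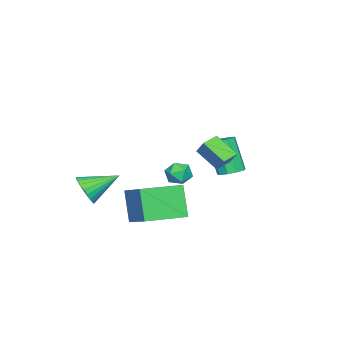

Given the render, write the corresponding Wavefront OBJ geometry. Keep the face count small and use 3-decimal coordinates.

v 2.936 2.339 2.643
v 2.748 1.258 3.464
v 2.155 2.616 2.829
v 1.967 1.536 3.65
v 3.293 2.844 3.39
v 3.105 1.764 4.211
v 2.512 3.122 3.576
v 2.324 2.041 4.397
v -2.462 -1.615 -0.255
v -2.168 -1.238 -0.829
v -1.852 -2.602 -0.591
v -1.558 -2.225 -1.165
v -1.358 -2.057 -0.466
v -1.735 -1.447 -0.258
v -2.285 -2.393 -1.162
v -2.662 -1.783 -0.954
v -2.059 -1.719 -1.389
v -1.486 -1.511 -0.959
v -2.534 -2.329 -0.461
v -1.961 -2.121 -0.031
v -0.021 1.729 1.047
v 0.569 1.411 1.041
v 0.211 0.713 2.827
v -0.379 1.031 2.833
v 0.619 1.832 1.216
v 0.261 1.134 3.001
v 0.37 2.205 1.312
v 0.012 1.506 3.097
v -0.062 2.355 1.284
v -0.42 1.656 3.069
v -0.475 2.212 1.145
v -0.833 1.514 2.93
v -0.676 1.843 0.961
v -1.033 1.145 2.746
v -0.57 1.421 0.817
v -0.928 0.723 2.602
v -0.207 1.143 0.781
v -0.565 0.445 2.566
v 0.242 1.139 0.87
v -0.115 0.441 2.655
v 1.778 -0.423 -1.581
v 1.15 -0.979 0.034
v 3.035 1.005 -0.6
v 2.406 0.449 1.015
v 3.294 -1.829 -1.475
v 2.665 -2.385 0.14
v 4.55 -0.401 -0.494
v 3.922 -0.957 1.121
v 4.266 -3.54 0.628
v 4.845 -3.488 1.262
v 3.294 -2.3 1.412
v 4.963 -3.259 1.046
v 4.974 -3.073 0.767
v 4.878 -2.958 0.467
v 4.689 -2.932 0.191
v 4.436 -2.998 -0.018
v 4.156 -3.147 -0.129
v 3.893 -3.356 -0.125
v 3.687 -3.592 -0.006
v 3.569 -3.821 0.209
v 3.557 -4.007 0.488
v 3.653 -4.122 0.788
v 3.842 -4.148 1.064
v 4.096 -4.082 1.274
v 4.376 -3.933 1.385
v 4.638 -3.724 1.38
f 2 4 1
f 5 2 1
f 1 4 3
f 3 5 1
f 2 8 4
f 6 2 5
f 6 8 2
f 4 8 3
f 7 5 3
f 3 8 7
f 7 6 5
f 8 6 7
f 9 20 14
f 9 14 10
f 9 10 16
f 9 16 19
f 9 19 20
f 10 14 18
f 14 20 13
f 20 19 11
f 19 16 15
f 16 10 17
f 12 18 13
f 12 13 11
f 12 11 15
f 12 15 17
f 12 17 18
f 13 18 14
f 11 13 20
f 15 11 19
f 17 15 16
f 18 17 10
f 22 21 25
f 22 25 23
f 23 25 26
f 23 26 24
f 25 21 27
f 25 27 26
f 26 27 28
f 26 28 24
f 27 21 29
f 27 29 28
f 28 29 30
f 28 30 24
f 29 21 31
f 29 31 30
f 30 31 32
f 30 32 24
f 31 21 33
f 31 33 32
f 32 33 34
f 32 34 24
f 33 21 35
f 33 35 34
f 34 35 36
f 34 36 24
f 35 21 37
f 35 37 36
f 36 37 38
f 36 38 24
f 37 21 39
f 37 39 38
f 38 39 40
f 38 40 24
f 39 21 22
f 39 22 40
f 40 22 23
f 40 23 24
f 42 44 41
f 45 42 41
f 41 44 43
f 43 45 41
f 42 48 44
f 46 42 45
f 46 48 42
f 44 48 43
f 47 45 43
f 43 48 47
f 47 46 45
f 48 46 47
f 50 49 52
f 50 52 51
f 52 49 53
f 52 53 51
f 53 49 54
f 53 54 51
f 54 49 55
f 54 55 51
f 55 49 56
f 55 56 51
f 56 49 57
f 56 57 51
f 57 49 58
f 57 58 51
f 58 49 59
f 58 59 51
f 59 49 60
f 59 60 51
f 60 49 61
f 60 61 51
f 61 49 62
f 61 62 51
f 62 49 63
f 62 63 51
f 63 49 64
f 63 64 51
f 64 49 65
f 64 65 51
f 65 49 66
f 65 66 51
f 66 49 50
f 66 50 51



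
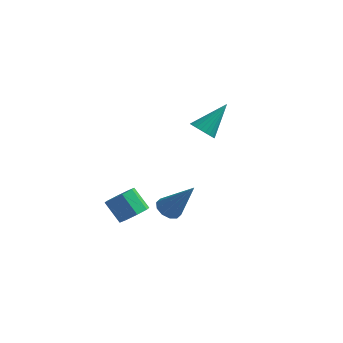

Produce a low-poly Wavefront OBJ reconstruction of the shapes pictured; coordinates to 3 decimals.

v 2.041 3.337 2.203
v 2.635 3.095 2.101
v 2.699 4.443 3.417
v 2.629 3.284 1.932
v 2.533 3.481 1.804
v 2.362 3.656 1.737
v 2.142 3.782 1.741
v 1.907 3.841 1.815
v 1.692 3.823 1.949
v 1.53 3.73 2.121
v 1.446 3.578 2.305
v 1.452 3.389 2.474
v 1.548 3.192 2.602
v 1.719 3.017 2.669
v 1.939 2.891 2.665
v 2.174 2.832 2.59
v 2.389 2.85 2.457
v 2.551 2.943 2.285
v 1.136 -1.49 -0.322
v 1.553 -0.967 -0.084
v 0.781 -0.747 0.781
v 0.364 -1.27 0.542
v 1.191 -0.794 -0.45
v 0.419 -0.574 0.414
v 0.797 -1.029 -0.742
v 0.025 -0.808 0.122
v 0.602 -1.534 -0.788
v -0.17 -1.313 0.077
v 0.719 -2.013 -0.561
v -0.053 -1.793 0.304
v 1.081 -2.186 -0.194
v 0.309 -1.966 0.67
v 1.475 -1.952 0.098
v 0.703 -1.731 0.962
v 1.67 -1.447 0.143
v 0.898 -1.226 1.008
v 2.84 -1.89 0.811
v 3.145 -1.421 0.594
v 3.94 -1.89 2.349
v 2.862 -1.29 0.796
v 2.572 -1.389 1.004
v 2.383 -1.679 1.138
v 2.37 -2.049 1.148
v 2.536 -2.359 1.029
v 2.818 -2.489 0.827
v 3.109 -2.39 0.619
v 3.297 -2.101 0.485
v 3.311 -1.73 0.475
f 2 1 4
f 2 4 3
f 4 1 5
f 4 5 3
f 5 1 6
f 5 6 3
f 6 1 7
f 6 7 3
f 7 1 8
f 7 8 3
f 8 1 9
f 8 9 3
f 9 1 10
f 9 10 3
f 10 1 11
f 10 11 3
f 11 1 12
f 11 12 3
f 12 1 13
f 12 13 3
f 13 1 14
f 13 14 3
f 14 1 15
f 14 15 3
f 15 1 16
f 15 16 3
f 16 1 17
f 16 17 3
f 17 1 18
f 17 18 3
f 18 1 2
f 18 2 3
f 20 19 23
f 20 23 21
f 21 23 24
f 21 24 22
f 23 19 25
f 23 25 24
f 24 25 26
f 24 26 22
f 25 19 27
f 25 27 26
f 26 27 28
f 26 28 22
f 27 19 29
f 27 29 28
f 28 29 30
f 28 30 22
f 29 19 31
f 29 31 30
f 30 31 32
f 30 32 22
f 31 19 33
f 31 33 32
f 32 33 34
f 32 34 22
f 33 19 35
f 33 35 34
f 34 35 36
f 34 36 22
f 35 19 20
f 35 20 36
f 36 20 21
f 36 21 22
f 38 37 40
f 38 40 39
f 40 37 41
f 40 41 39
f 41 37 42
f 41 42 39
f 42 37 43
f 42 43 39
f 43 37 44
f 43 44 39
f 44 37 45
f 44 45 39
f 45 37 46
f 45 46 39
f 46 37 47
f 46 47 39
f 47 37 48
f 47 48 39
f 48 37 38
f 48 38 39



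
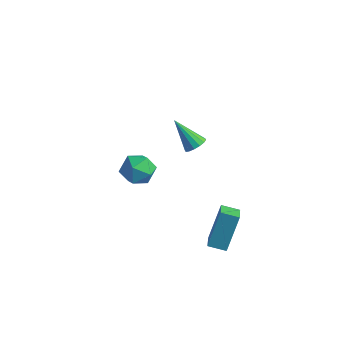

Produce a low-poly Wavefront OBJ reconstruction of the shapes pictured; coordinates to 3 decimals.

v -3.091 -1.999 -1.567
v -2.174 -2.031 -1.873
v -3.206 -3.549 -1.747
v -2.289 -3.581 -2.053
v -2.483 -3.373 -1.129
v -2.412 -2.415 -1.017
v -2.968 -3.165 -2.603
v -2.897 -2.207 -2.491
v -2.098 -2.752 -2.513
v -1.798 -2.88 -1.602
v -3.582 -2.7 -2.018
v -3.282 -2.828 -1.107
v 1.281 -3.303 2.879
v 1.587 -3.735 3.09
v 0.179 -3.477 4.121
v 1.696 -3.493 3.22
v 1.693 -3.201 3.259
v 1.58 -2.936 3.196
v 1.387 -2.769 3.048
v 1.165 -2.745 2.855
v 0.975 -2.871 2.668
v 0.866 -3.112 2.538
v 0.869 -3.405 2.499
v 0.982 -3.67 2.562
v 1.175 -3.837 2.71
v 1.397 -3.86 2.903
v 3.276 -4.782 -2.17
v 3.251 -3.876 -0.399
v 2.697 -4.038 -2.559
v 2.671 -3.132 -0.788
v 4.009 -4.328 -2.392
v 3.983 -3.422 -0.621
v 3.429 -3.584 -2.781
v 3.404 -2.678 -1.01
f 1 12 6
f 1 6 2
f 1 2 8
f 1 8 11
f 1 11 12
f 2 6 10
f 6 12 5
f 12 11 3
f 11 8 7
f 8 2 9
f 4 10 5
f 4 5 3
f 4 3 7
f 4 7 9
f 4 9 10
f 5 10 6
f 3 5 12
f 7 3 11
f 9 7 8
f 10 9 2
f 14 13 16
f 14 16 15
f 16 13 17
f 16 17 15
f 17 13 18
f 17 18 15
f 18 13 19
f 18 19 15
f 19 13 20
f 19 20 15
f 20 13 21
f 20 21 15
f 21 13 22
f 21 22 15
f 22 13 23
f 22 23 15
f 23 13 24
f 23 24 15
f 24 13 25
f 24 25 15
f 25 13 26
f 25 26 15
f 26 13 14
f 26 14 15
f 28 30 27
f 31 28 27
f 27 30 29
f 29 31 27
f 28 34 30
f 32 28 31
f 32 34 28
f 30 34 29
f 33 31 29
f 29 34 33
f 33 32 31
f 34 32 33



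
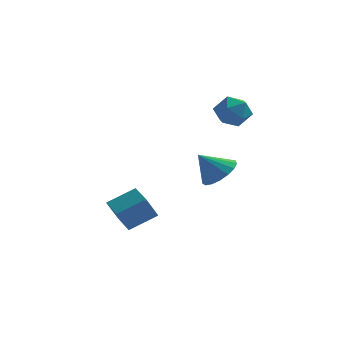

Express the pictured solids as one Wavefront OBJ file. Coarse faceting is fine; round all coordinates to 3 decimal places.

v 0.271 4.066 2.451
v 1.059 4.189 1.719
v 0.781 2.411 2.721
v 1.569 2.534 1.989
v 1.622 3.059 2.934
v 1.307 4.082 2.767
v 0.533 2.518 1.673
v 0.218 3.541 1.506
v 1.221 3.232 1.237
v 1.894 3.567 2.017
v -0.054 3.033 2.423
v 0.619 3.368 3.203
v -4.142 -0.776 -3.796
v -2.807 -0.03 -2.965
v -4.947 0.346 -3.51
v -3.612 1.091 -2.679
v -3.688 -0.111 -5.121
v -2.353 0.634 -4.29
v -4.493 1.01 -4.835
v -3.158 1.756 -4.004
v 1.134 -1.426 -0.342
v 1.822 -0.958 0.347
v 0.146 -1.774 0.882
v 1.509 -0.573 0.203
v 1.11 -0.383 -0.065
v 0.716 -0.432 -0.396
v 0.418 -0.709 -0.715
v 0.284 -1.15 -0.949
v 0.345 -1.654 -1.043
v 0.586 -2.107 -0.977
v 0.953 -2.403 -0.765
v 1.361 -2.476 -0.456
v 1.717 -2.308 -0.121
v 1.939 -1.938 0.163
v 1.977 -1.451 0.332
f 1 12 6
f 1 6 2
f 1 2 8
f 1 8 11
f 1 11 12
f 2 6 10
f 6 12 5
f 12 11 3
f 11 8 7
f 8 2 9
f 4 10 5
f 4 5 3
f 4 3 7
f 4 7 9
f 4 9 10
f 5 10 6
f 3 5 12
f 7 3 11
f 9 7 8
f 10 9 2
f 14 16 13
f 17 14 13
f 13 16 15
f 15 17 13
f 14 20 16
f 18 14 17
f 18 20 14
f 16 20 15
f 19 17 15
f 15 20 19
f 19 18 17
f 20 18 19
f 22 21 24
f 22 24 23
f 24 21 25
f 24 25 23
f 25 21 26
f 25 26 23
f 26 21 27
f 26 27 23
f 27 21 28
f 27 28 23
f 28 21 29
f 28 29 23
f 29 21 30
f 29 30 23
f 30 21 31
f 30 31 23
f 31 21 32
f 31 32 23
f 32 21 33
f 32 33 23
f 33 21 34
f 33 34 23
f 34 21 35
f 34 35 23
f 35 21 22
f 35 22 23



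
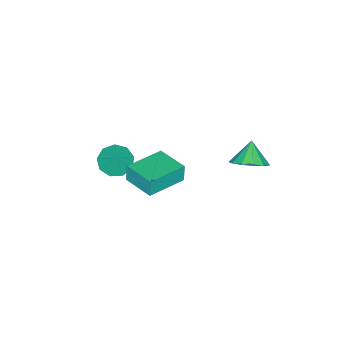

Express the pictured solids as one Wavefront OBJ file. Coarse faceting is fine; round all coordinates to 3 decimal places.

v 0.219 -3.768 -1.252
v 0.928 -3.615 -1.715
v 0.681 -3.412 -0.428
v 0.577 -3.143 -1.722
v 0.059 -2.963 -1.509
v -0.384 -3.159 -1.176
v -0.545 -3.64 -0.879
v -0.349 -4.181 -0.756
v 0.113 -4.528 -0.866
v 0.625 -4.52 -1.156
v 0.947 -4.159 -1.492
v -1.767 2.077 0.093
v -1.247 2.559 0.694
v -2.493 1.743 0.987
v -1.614 2.889 0.52
v -2.03 2.962 0.209
v -2.363 2.753 -0.138
v -2.506 2.33 -0.412
v -2.415 1.827 -0.526
v -2.118 1.403 -0.444
v -1.709 1.193 -0.191
v -1.319 1.264 0.152
v -1.072 1.593 0.476
v -1.044 2.076 0.678
v -0.204 -1.637 -0.678
v -0.333 -1.677 0.221
v 0.256 -0.1 -0.544
v 0.127 -0.14 0.356
v 1.673 -2.22 -0.436
v 1.544 -2.26 0.464
v 2.133 -0.683 -0.301
v 2.004 -0.723 0.598
f 2 1 4
f 2 4 3
f 4 1 5
f 4 5 3
f 5 1 6
f 5 6 3
f 6 1 7
f 6 7 3
f 7 1 8
f 7 8 3
f 8 1 9
f 8 9 3
f 9 1 10
f 9 10 3
f 10 1 11
f 10 11 3
f 11 1 2
f 11 2 3
f 13 12 15
f 13 15 14
f 15 12 16
f 15 16 14
f 16 12 17
f 16 17 14
f 17 12 18
f 17 18 14
f 18 12 19
f 18 19 14
f 19 12 20
f 19 20 14
f 20 12 21
f 20 21 14
f 21 12 22
f 21 22 14
f 22 12 23
f 22 23 14
f 23 12 24
f 23 24 14
f 24 12 13
f 24 13 14
f 26 28 25
f 29 26 25
f 25 28 27
f 27 29 25
f 26 32 28
f 30 26 29
f 30 32 26
f 28 32 27
f 31 29 27
f 27 32 31
f 31 30 29
f 32 30 31



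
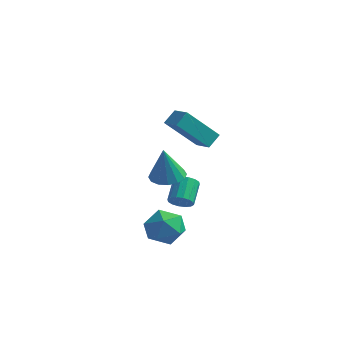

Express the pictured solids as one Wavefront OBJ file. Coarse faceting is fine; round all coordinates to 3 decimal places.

v -2.726 0.506 -2.615
v -2.414 0.249 -2.173
v -2.782 1.196 -1.362
v -3.094 1.454 -1.805
v -2.214 0.443 -2.309
v -2.582 1.39 -1.499
v -2.151 0.655 -2.528
v -2.519 1.602 -1.717
v -2.243 0.826 -2.77
v -2.61 1.774 -1.959
v -2.464 0.912 -2.971
v -2.831 1.86 -2.16
v -2.755 0.89 -3.076
v -3.123 1.837 -2.265
v -3.038 0.764 -3.058
v -3.406 1.711 -2.247
v -3.238 0.57 -2.921
v -3.606 1.517 -2.111
v -3.301 0.358 -2.703
v -3.669 1.305 -1.892
v -3.21 0.186 -2.461
v -3.577 1.134 -1.65
v -2.989 0.1 -2.26
v -3.356 1.048 -1.449
v -2.697 0.123 -2.155
v -3.065 1.07 -1.344
v -2.529 -0.731 -0.451
v -1.866 -0.24 -0.364
v -2.431 -1.169 1.271
v -2.203 0.013 -0.281
v -2.627 0.067 -0.243
v -3.026 -0.094 -0.261
v -3.291 -0.424 -0.33
v -3.352 -0.837 -0.431
v -3.193 -1.222 -0.538
v -2.856 -1.475 -0.622
v -2.431 -1.528 -0.66
v -2.033 -1.368 -0.642
v -1.768 -1.037 -0.573
v -1.706 -0.624 -0.471
v -0.948 -2.547 -1.692
v -0.138 -2.728 -2.247
v -1.262 -4.132 -1.633
v -0.452 -4.313 -2.188
v -0.351 -3.983 -1.251
v -0.157 -3.004 -1.287
v -1.243 -3.856 -2.593
v -1.049 -2.877 -2.629
v -0.32 -3.537 -2.804
v 0.231 -3.616 -1.975
v -1.631 -3.244 -1.905
v -1.08 -3.323 -1.076
v -1.857 -1.887 3.279
v -1.748 -1.28 3.819
v -1.034 -0.696 1.772
v -0.925 -0.088 2.311
v -0.975 -2.232 3.489
v -0.866 -1.624 4.028
v -0.152 -1.04 1.981
v -0.043 -0.433 2.521
f 2 1 5
f 2 5 3
f 3 5 6
f 3 6 4
f 5 1 7
f 5 7 6
f 6 7 8
f 6 8 4
f 7 1 9
f 7 9 8
f 8 9 10
f 8 10 4
f 9 1 11
f 9 11 10
f 10 11 12
f 10 12 4
f 11 1 13
f 11 13 12
f 12 13 14
f 12 14 4
f 13 1 15
f 13 15 14
f 14 15 16
f 14 16 4
f 15 1 17
f 15 17 16
f 16 17 18
f 16 18 4
f 17 1 19
f 17 19 18
f 18 19 20
f 18 20 4
f 19 1 21
f 19 21 20
f 20 21 22
f 20 22 4
f 21 1 23
f 21 23 22
f 22 23 24
f 22 24 4
f 23 1 25
f 23 25 24
f 24 25 26
f 24 26 4
f 25 1 2
f 25 2 26
f 26 2 3
f 26 3 4
f 28 27 30
f 28 30 29
f 30 27 31
f 30 31 29
f 31 27 32
f 31 32 29
f 32 27 33
f 32 33 29
f 33 27 34
f 33 34 29
f 34 27 35
f 34 35 29
f 35 27 36
f 35 36 29
f 36 27 37
f 36 37 29
f 37 27 38
f 37 38 29
f 38 27 39
f 38 39 29
f 39 27 40
f 39 40 29
f 40 27 28
f 40 28 29
f 41 52 46
f 41 46 42
f 41 42 48
f 41 48 51
f 41 51 52
f 42 46 50
f 46 52 45
f 52 51 43
f 51 48 47
f 48 42 49
f 44 50 45
f 44 45 43
f 44 43 47
f 44 47 49
f 44 49 50
f 45 50 46
f 43 45 52
f 47 43 51
f 49 47 48
f 50 49 42
f 54 56 53
f 57 54 53
f 53 56 55
f 55 57 53
f 54 60 56
f 58 54 57
f 58 60 54
f 56 60 55
f 59 57 55
f 55 60 59
f 59 58 57
f 60 58 59



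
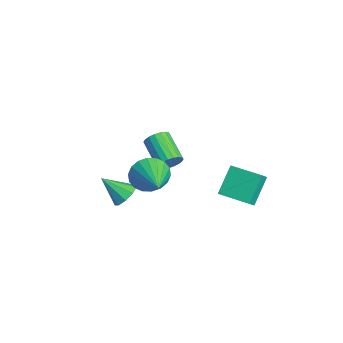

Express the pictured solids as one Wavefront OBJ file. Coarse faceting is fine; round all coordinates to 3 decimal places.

v 1.116 -0.793 3.017
v 1.408 -1.252 2.084
v 3.164 -0.927 3.723
v 1.469 -0.784 1.996
v 1.46 -0.317 2.111
v 1.383 0.055 2.405
v 1.253 0.26 2.82
v 1.096 0.255 3.274
v 0.943 0.043 3.677
v 0.824 -0.335 3.95
v 0.763 -0.803 4.038
v 0.773 -1.27 3.923
v 0.85 -1.642 3.629
v 0.98 -1.846 3.214
v 1.137 -1.842 2.76
v 1.29 -1.63 2.356
v -2.878 1.481 0.052
v -2.543 1.249 0.681
v -4.206 1.007 1.478
v -4.542 1.239 0.848
v -2.569 1.579 0.728
v -4.232 1.337 1.525
v -2.656 1.889 0.64
v -4.319 1.647 1.437
v -2.787 2.118 0.436
v -4.45 1.876 1.233
v -2.936 2.221 0.156
v -4.599 1.98 0.953
v -3.074 2.178 -0.145
v -4.737 1.936 0.652
v -3.173 1.996 -0.407
v -4.836 1.755 0.39
v -3.214 1.713 -0.578
v -4.877 1.471 0.219
v -3.188 1.383 -0.625
v -4.851 1.141 0.172
v -3.101 1.073 -0.537
v -4.764 0.831 0.26
v -2.97 0.844 -0.333
v -4.633 0.602 0.464
v -2.821 0.74 -0.053
v -4.484 0.499 0.744
v -2.683 0.784 0.248
v -4.346 0.542 1.045
v -2.584 0.965 0.51
v -4.247 0.724 1.307
v -0.373 -1.633 0.327
v 0.227 -2.157 0.181
v -1.047 -2.707 1.413
v 0.366 -1.821 0.599
v 0.16 -1.397 0.89
v -0.296 -1.084 0.917
v -0.788 -1.027 0.668
v -1.086 -1.254 0.259
v -1.05 -1.658 -0.118
v -0.697 -2.051 -0.287
v -0.193 -2.248 -0.169
v 1.957 2.756 1.186
v 2.388 2.354 1.784
v 1.091 3.694 2.441
v 1.522 3.291 3.039
v 3.198 3.989 1.121
v 3.629 3.586 1.719
v 2.332 4.926 2.376
v 2.763 4.524 2.974
f 2 1 4
f 2 4 3
f 4 1 5
f 4 5 3
f 5 1 6
f 5 6 3
f 6 1 7
f 6 7 3
f 7 1 8
f 7 8 3
f 8 1 9
f 8 9 3
f 9 1 10
f 9 10 3
f 10 1 11
f 10 11 3
f 11 1 12
f 11 12 3
f 12 1 13
f 12 13 3
f 13 1 14
f 13 14 3
f 14 1 15
f 14 15 3
f 15 1 16
f 15 16 3
f 16 1 2
f 16 2 3
f 18 17 21
f 18 21 19
f 19 21 22
f 19 22 20
f 21 17 23
f 21 23 22
f 22 23 24
f 22 24 20
f 23 17 25
f 23 25 24
f 24 25 26
f 24 26 20
f 25 17 27
f 25 27 26
f 26 27 28
f 26 28 20
f 27 17 29
f 27 29 28
f 28 29 30
f 28 30 20
f 29 17 31
f 29 31 30
f 30 31 32
f 30 32 20
f 31 17 33
f 31 33 32
f 32 33 34
f 32 34 20
f 33 17 35
f 33 35 34
f 34 35 36
f 34 36 20
f 35 17 37
f 35 37 36
f 36 37 38
f 36 38 20
f 37 17 39
f 37 39 38
f 38 39 40
f 38 40 20
f 39 17 41
f 39 41 40
f 40 41 42
f 40 42 20
f 41 17 43
f 41 43 42
f 42 43 44
f 42 44 20
f 43 17 45
f 43 45 44
f 44 45 46
f 44 46 20
f 45 17 18
f 45 18 46
f 46 18 19
f 46 19 20
f 48 47 50
f 48 50 49
f 50 47 51
f 50 51 49
f 51 47 52
f 51 52 49
f 52 47 53
f 52 53 49
f 53 47 54
f 53 54 49
f 54 47 55
f 54 55 49
f 55 47 56
f 55 56 49
f 56 47 57
f 56 57 49
f 57 47 48
f 57 48 49
f 59 61 58
f 62 59 58
f 58 61 60
f 60 62 58
f 59 65 61
f 63 59 62
f 63 65 59
f 61 65 60
f 64 62 60
f 60 65 64
f 64 63 62
f 65 63 64



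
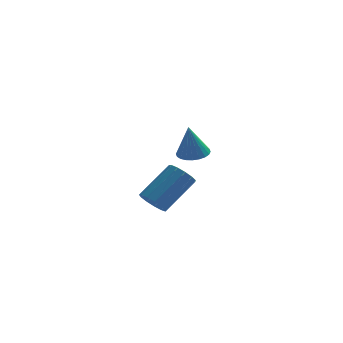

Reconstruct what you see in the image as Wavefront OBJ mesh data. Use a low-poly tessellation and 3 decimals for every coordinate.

v -2.121 2.845 -0.93
v -1.339 3.12 -0.795
v -2.359 2.615 0.91
v -1.508 3.4 -0.782
v -1.771 3.596 -0.791
v -2.087 3.677 -0.822
v -2.408 3.632 -0.869
v -2.686 3.467 -0.925
v -2.877 3.207 -0.983
v -2.954 2.892 -1.032
v -2.903 2.57 -1.066
v -2.734 2.29 -1.079
v -2.471 2.094 -1.069
v -2.155 2.013 -1.039
v -1.834 2.058 -0.992
v -1.556 2.223 -0.935
v -1.365 2.483 -0.878
v -1.289 2.798 -0.829
v -4.003 -3.475 -1.126
v -3.427 -3.55 -1.632
v -2.082 -2.479 -0.26
v -2.657 -2.405 0.246
v -3.626 -3.177 -1.728
v -2.281 -2.106 -0.356
v -3.945 -2.898 -1.633
v -2.6 -1.828 -0.26
v -4.282 -2.803 -1.377
v -2.937 -1.732 -0.004
v -4.531 -2.921 -1.041
v -3.185 -1.851 0.331
v -4.611 -3.215 -0.733
v -3.266 -2.145 0.64
v -4.499 -3.592 -0.549
v -3.153 -2.521 0.823
v -4.229 -3.932 -0.549
v -2.883 -2.861 0.824
v -3.887 -4.126 -0.732
v -2.542 -3.056 0.641
v -3.582 -4.114 -1.04
v -2.237 -3.044 0.332
v -3.41 -3.9 -1.376
v -2.065 -2.829 -0.003
f 2 1 4
f 2 4 3
f 4 1 5
f 4 5 3
f 5 1 6
f 5 6 3
f 6 1 7
f 6 7 3
f 7 1 8
f 7 8 3
f 8 1 9
f 8 9 3
f 9 1 10
f 9 10 3
f 10 1 11
f 10 11 3
f 11 1 12
f 11 12 3
f 12 1 13
f 12 13 3
f 13 1 14
f 13 14 3
f 14 1 15
f 14 15 3
f 15 1 16
f 15 16 3
f 16 1 17
f 16 17 3
f 17 1 18
f 17 18 3
f 18 1 2
f 18 2 3
f 20 19 23
f 20 23 21
f 21 23 24
f 21 24 22
f 23 19 25
f 23 25 24
f 24 25 26
f 24 26 22
f 25 19 27
f 25 27 26
f 26 27 28
f 26 28 22
f 27 19 29
f 27 29 28
f 28 29 30
f 28 30 22
f 29 19 31
f 29 31 30
f 30 31 32
f 30 32 22
f 31 19 33
f 31 33 32
f 32 33 34
f 32 34 22
f 33 19 35
f 33 35 34
f 34 35 36
f 34 36 22
f 35 19 37
f 35 37 36
f 36 37 38
f 36 38 22
f 37 19 39
f 37 39 38
f 38 39 40
f 38 40 22
f 39 19 41
f 39 41 40
f 40 41 42
f 40 42 22
f 41 19 20
f 41 20 42
f 42 20 21
f 42 21 22



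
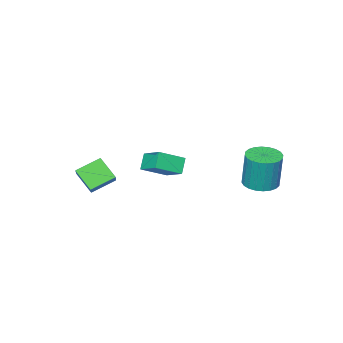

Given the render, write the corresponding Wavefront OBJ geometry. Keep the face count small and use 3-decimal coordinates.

v 1.288 -0.64 -0.693
v 1.45 0.687 0.031
v -0.061 -0.072 -1.431
v 0.1 1.255 -0.707
v 1.88 -0.275 -1.493
v 2.041 1.052 -0.769
v 0.53 0.293 -2.231
v 0.692 1.62 -1.507
v 3.065 -2.872 -3.903
v 3.159 -3.956 -2.87
v 1.766 -2.363 -3.251
v 1.86 -3.446 -2.218
v 4.1 -1.694 -2.762
v 4.194 -2.777 -1.729
v 2.801 -1.184 -2.11
v 2.895 -2.268 -1.077
v -3.637 3.111 -3.235
v -2.624 3.234 -3.253
v -2.611 3.452 -1.064
v -3.623 3.329 -1.045
v -2.749 3.61 -3.29
v -2.736 3.828 -1.101
v -3.009 3.91 -3.318
v -2.995 4.129 -1.129
v -3.364 4.089 -3.334
v -3.351 4.307 -1.145
v -3.761 4.118 -3.334
v -3.748 4.337 -1.145
v -4.139 3.994 -3.32
v -4.126 4.213 -1.131
v -4.44 3.736 -3.292
v -4.427 3.955 -1.103
v -4.619 3.383 -3.256
v -4.606 3.601 -1.067
v -4.649 2.988 -3.216
v -4.636 3.206 -1.027
v -4.524 2.612 -3.179
v -4.511 2.83 -0.99
v -4.265 2.311 -3.151
v -4.251 2.53 -0.962
v -3.909 2.133 -3.135
v -3.896 2.351 -0.946
v -3.512 2.103 -3.135
v -3.499 2.322 -0.946
v -3.134 2.227 -3.149
v -3.121 2.446 -0.96
v -2.833 2.485 -3.177
v -2.82 2.704 -0.988
v -2.654 2.839 -3.213
v -2.641 3.057 -1.024
f 2 4 1
f 5 2 1
f 1 4 3
f 3 5 1
f 2 8 4
f 6 2 5
f 6 8 2
f 4 8 3
f 7 5 3
f 3 8 7
f 7 6 5
f 8 6 7
f 10 12 9
f 13 10 9
f 9 12 11
f 11 13 9
f 10 16 12
f 14 10 13
f 14 16 10
f 12 16 11
f 15 13 11
f 11 16 15
f 15 14 13
f 16 14 15
f 18 17 21
f 18 21 19
f 19 21 22
f 19 22 20
f 21 17 23
f 21 23 22
f 22 23 24
f 22 24 20
f 23 17 25
f 23 25 24
f 24 25 26
f 24 26 20
f 25 17 27
f 25 27 26
f 26 27 28
f 26 28 20
f 27 17 29
f 27 29 28
f 28 29 30
f 28 30 20
f 29 17 31
f 29 31 30
f 30 31 32
f 30 32 20
f 31 17 33
f 31 33 32
f 32 33 34
f 32 34 20
f 33 17 35
f 33 35 34
f 34 35 36
f 34 36 20
f 35 17 37
f 35 37 36
f 36 37 38
f 36 38 20
f 37 17 39
f 37 39 38
f 38 39 40
f 38 40 20
f 39 17 41
f 39 41 40
f 40 41 42
f 40 42 20
f 41 17 43
f 41 43 42
f 42 43 44
f 42 44 20
f 43 17 45
f 43 45 44
f 44 45 46
f 44 46 20
f 45 17 47
f 45 47 46
f 46 47 48
f 46 48 20
f 47 17 49
f 47 49 48
f 48 49 50
f 48 50 20
f 49 17 18
f 49 18 50
f 50 18 19
f 50 19 20



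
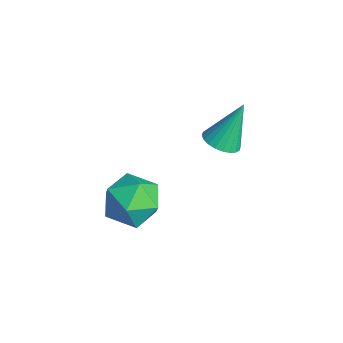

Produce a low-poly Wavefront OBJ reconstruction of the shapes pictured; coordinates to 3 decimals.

v 0.425 -2.046 -3.762
v 1.092 -1.466 -2.907
v 1.548 -3.674 -3.533
v 2.215 -3.094 -2.678
v 1.047 -3.401 -2.443
v 0.353 -2.395 -2.585
v 2.287 -2.745 -3.855
v 1.593 -1.739 -3.997
v 2.243 -1.898 -2.964
v 1.476 -2.303 -2.092
v 1.164 -2.837 -4.348
v 0.397 -3.242 -3.476
v -0.195 1.537 -2.662
v 0.593 1.561 -2.609
v -0.345 2.483 -0.838
v 0.535 1.828 -2.752
v 0.365 2.05 -2.882
v 0.11 2.194 -2.977
v -0.191 2.239 -3.025
v -0.493 2.176 -3.018
v -0.749 2.017 -2.956
v -0.921 1.784 -2.85
v -0.982 1.514 -2.715
v -0.924 1.247 -2.572
v -0.754 1.025 -2.443
v -0.499 0.88 -2.347
v -0.198 0.836 -2.299
v 0.104 0.898 -2.306
v 0.36 1.058 -2.368
v 0.532 1.291 -2.474
f 1 12 6
f 1 6 2
f 1 2 8
f 1 8 11
f 1 11 12
f 2 6 10
f 6 12 5
f 12 11 3
f 11 8 7
f 8 2 9
f 4 10 5
f 4 5 3
f 4 3 7
f 4 7 9
f 4 9 10
f 5 10 6
f 3 5 12
f 7 3 11
f 9 7 8
f 10 9 2
f 14 13 16
f 14 16 15
f 16 13 17
f 16 17 15
f 17 13 18
f 17 18 15
f 18 13 19
f 18 19 15
f 19 13 20
f 19 20 15
f 20 13 21
f 20 21 15
f 21 13 22
f 21 22 15
f 22 13 23
f 22 23 15
f 23 13 24
f 23 24 15
f 24 13 25
f 24 25 15
f 25 13 26
f 25 26 15
f 26 13 27
f 26 27 15
f 27 13 28
f 27 28 15
f 28 13 29
f 28 29 15
f 29 13 30
f 29 30 15
f 30 13 14
f 30 14 15



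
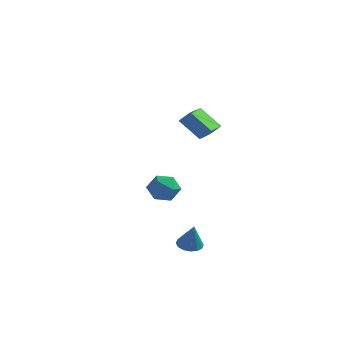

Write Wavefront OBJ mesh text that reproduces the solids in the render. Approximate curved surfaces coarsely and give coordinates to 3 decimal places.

v 3.308 -1.369 -3.328
v 3.901 -1.027 -3.414
v 3.672 -1.651 -1.932
v 3.667 -0.781 -3.303
v 3.337 -0.692 -3.199
v 2.999 -0.785 -3.13
v 2.744 -1.034 -3.113
v 2.64 -1.373 -3.154
v 2.715 -1.711 -3.242
v 2.948 -1.958 -3.353
v 3.278 -2.047 -3.457
v 3.616 -1.954 -3.526
v 3.871 -1.705 -3.543
v 3.975 -1.365 -3.502
v -0.35 4.094 -2.725
v 0.397 3.944 -2.111
v -1.217 3.036 -1.929
v -0.47 2.886 -1.315
v -0.948 3.739 -1.304
v -0.412 4.392 -1.795
v -0.408 2.588 -2.245
v 0.128 3.241 -2.736
v 0.361 3.012 -1.815
v 0.027 3.724 -1.233
v -0.847 3.256 -2.807
v -1.181 3.968 -2.225
v 3.137 0.147 3.283
v 1.989 0.178 4.338
v 2.875 1.977 2.943
v 1.726 2.008 3.999
v 3.674 0.332 3.861
v 2.525 0.363 4.917
v 3.411 2.162 3.522
v 2.263 2.193 4.577
f 2 1 4
f 2 4 3
f 4 1 5
f 4 5 3
f 5 1 6
f 5 6 3
f 6 1 7
f 6 7 3
f 7 1 8
f 7 8 3
f 8 1 9
f 8 9 3
f 9 1 10
f 9 10 3
f 10 1 11
f 10 11 3
f 11 1 12
f 11 12 3
f 12 1 13
f 12 13 3
f 13 1 14
f 13 14 3
f 14 1 2
f 14 2 3
f 15 26 20
f 15 20 16
f 15 16 22
f 15 22 25
f 15 25 26
f 16 20 24
f 20 26 19
f 26 25 17
f 25 22 21
f 22 16 23
f 18 24 19
f 18 19 17
f 18 17 21
f 18 21 23
f 18 23 24
f 19 24 20
f 17 19 26
f 21 17 25
f 23 21 22
f 24 23 16
f 28 30 27
f 31 28 27
f 27 30 29
f 29 31 27
f 28 34 30
f 32 28 31
f 32 34 28
f 30 34 29
f 33 31 29
f 29 34 33
f 33 32 31
f 34 32 33



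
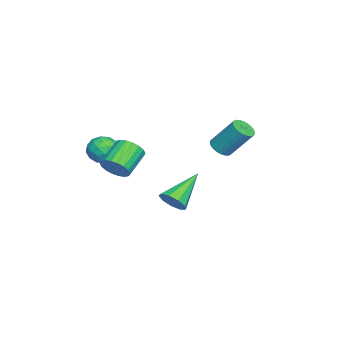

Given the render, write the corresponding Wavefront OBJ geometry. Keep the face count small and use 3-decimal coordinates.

v 1.457 0.98 2.607
v 1.78 0.661 2.817
v 1.906 1.541 3.963
v 1.583 1.86 3.753
v 1.9 0.776 2.716
v 2.026 1.656 3.861
v 1.954 0.922 2.598
v 2.079 1.802 3.743
v 1.931 1.076 2.481
v 2.057 1.957 3.626
v 1.837 1.217 2.384
v 1.962 2.097 3.529
v 1.684 1.321 2.32
v 1.81 2.201 3.466
v 1.497 1.373 2.301
v 1.623 2.253 3.446
v 1.304 1.365 2.328
v 1.43 2.246 3.473
v 1.134 1.299 2.397
v 1.26 2.179 3.543
v 1.014 1.184 2.499
v 1.14 2.064 3.644
v 0.961 1.038 2.617
v 1.086 1.918 3.762
v 0.983 0.883 2.734
v 1.109 1.764 3.879
v 1.078 0.743 2.831
v 1.203 1.623 3.976
v 1.23 0.639 2.894
v 1.356 1.519 4.04
v 1.417 0.587 2.914
v 1.543 1.467 4.059
v 1.61 0.594 2.887
v 1.736 1.475 4.032
v 1.348 -2.943 1.799
v 1.926 -2.991 2.16
v 1.134 -4.009 2
v 1.712 -4.057 2.361
v 1.189 -3.688 2.601
v 1.322 -3.029 2.476
v 1.738 -3.971 1.684
v 1.871 -3.312 1.559
v 2.168 -3.627 2.089
v 1.828 -3.451 2.656
v 1.232 -3.549 1.504
v 0.892 -3.373 2.071
v 1.656 -2.873 1.962
v 1.404 -4.127 2.198
v 1.097 -3.909 2.339
v 1.436 -3.938 2.551
v 1.301 -2.896 2.148
v 1.64 -2.924 2.36
v 1.207 -3.333 2.619
v 1.42 -4.076 1.8
v 1.759 -4.104 2.012
v 1.624 -3.062 1.609
v 1.963 -3.091 1.821
v 1.853 -3.667 1.541
v 2.138 -3.275 2.132
v 2.012 -3.902 2.251
v 2.027 -3.851 1.852
v 2.105 -3.464 1.779
v 1.938 -3.172 2.465
v 1.812 -3.799 2.584
v 1.505 -3.582 2.724
v 1.583 -3.194 2.651
v 2.08 -3.546 2.424
v 1.248 -3.201 1.576
v 1.122 -3.828 1.695
v 1.477 -3.806 1.509
v 1.555 -3.418 1.436
v 1.048 -3.098 1.909
v 0.922 -3.725 2.028
v 0.955 -3.536 2.381
v 1.033 -3.149 2.308
v 0.98 -3.454 1.736
v 2.726 -2.745 1.721
v 2.935 -3.066 2.222
v 1.943 -2.716 2.859
v 1.734 -2.395 2.359
v 3.048 -2.812 2.259
v 2.056 -2.462 2.896
v 3.097 -2.545 2.189
v 2.105 -2.195 2.827
v 3.073 -2.317 2.027
v 2.081 -1.968 2.665
v 2.98 -2.174 1.804
v 1.988 -1.825 2.442
v 2.837 -2.145 1.565
v 1.845 -1.795 2.203
v 2.672 -2.234 1.357
v 1.68 -1.884 1.994
v 2.517 -2.424 1.221
v 1.525 -2.074 1.858
v 2.404 -2.678 1.184
v 1.412 -2.328 1.821
v 2.355 -2.945 1.253
v 1.363 -2.595 1.891
v 2.379 -3.172 1.415
v 1.387 -2.823 2.053
v 2.472 -3.315 1.638
v 1.48 -2.966 2.276
v 2.615 -3.345 1.877
v 1.623 -2.995 2.515
v 2.78 -3.256 2.086
v 1.788 -2.906 2.723
v -0.987 -1.379 -1.762
v -0.612 -1.437 -1.234
v -2.313 -0.621 -0.738
v -0.539 -1.044 -1.43
v -0.676 -0.809 -1.782
v -0.958 -0.84 -2.124
v -1.253 -1.124 -2.297
v -1.424 -1.527 -2.22
v -1.39 -1.861 -1.928
v -1.167 -1.97 -1.559
v -0.86 -1.802 -1.285
f 2 1 5
f 2 5 3
f 3 5 6
f 3 6 4
f 5 1 7
f 5 7 6
f 6 7 8
f 6 8 4
f 7 1 9
f 7 9 8
f 8 9 10
f 8 10 4
f 9 1 11
f 9 11 10
f 10 11 12
f 10 12 4
f 11 1 13
f 11 13 12
f 12 13 14
f 12 14 4
f 13 1 15
f 13 15 14
f 14 15 16
f 14 16 4
f 15 1 17
f 15 17 16
f 16 17 18
f 16 18 4
f 17 1 19
f 17 19 18
f 18 19 20
f 18 20 4
f 19 1 21
f 19 21 20
f 20 21 22
f 20 22 4
f 21 1 23
f 21 23 22
f 22 23 24
f 22 24 4
f 23 1 25
f 23 25 24
f 24 25 26
f 24 26 4
f 25 1 27
f 25 27 26
f 26 27 28
f 26 28 4
f 27 1 29
f 27 29 28
f 28 29 30
f 28 30 4
f 29 1 31
f 29 31 30
f 30 31 32
f 30 32 4
f 31 1 33
f 31 33 32
f 32 33 34
f 32 34 4
f 33 1 2
f 33 2 34
f 34 2 3
f 34 3 4
f 35 72 51
f 72 46 75
f 51 75 40
f 72 75 51
f 35 51 47
f 51 40 52
f 47 52 36
f 51 52 47
f 35 47 56
f 47 36 57
f 56 57 42
f 47 57 56
f 35 56 68
f 56 42 71
f 68 71 45
f 56 71 68
f 35 68 72
f 68 45 76
f 72 76 46
f 68 76 72
f 36 52 63
f 52 40 66
f 63 66 44
f 52 66 63
f 40 75 53
f 75 46 74
f 53 74 39
f 75 74 53
f 46 76 73
f 76 45 69
f 73 69 37
f 76 69 73
f 45 71 70
f 71 42 58
f 70 58 41
f 71 58 70
f 42 57 62
f 57 36 59
f 62 59 43
f 57 59 62
f 38 64 50
f 64 44 65
f 50 65 39
f 64 65 50
f 38 50 48
f 50 39 49
f 48 49 37
f 50 49 48
f 38 48 55
f 48 37 54
f 55 54 41
f 48 54 55
f 38 55 60
f 55 41 61
f 60 61 43
f 55 61 60
f 38 60 64
f 60 43 67
f 64 67 44
f 60 67 64
f 39 65 53
f 65 44 66
f 53 66 40
f 65 66 53
f 37 49 73
f 49 39 74
f 73 74 46
f 49 74 73
f 41 54 70
f 54 37 69
f 70 69 45
f 54 69 70
f 43 61 62
f 61 41 58
f 62 58 42
f 61 58 62
f 44 67 63
f 67 43 59
f 63 59 36
f 67 59 63
f 78 77 81
f 78 81 79
f 79 81 82
f 79 82 80
f 81 77 83
f 81 83 82
f 82 83 84
f 82 84 80
f 83 77 85
f 83 85 84
f 84 85 86
f 84 86 80
f 85 77 87
f 85 87 86
f 86 87 88
f 86 88 80
f 87 77 89
f 87 89 88
f 88 89 90
f 88 90 80
f 89 77 91
f 89 91 90
f 90 91 92
f 90 92 80
f 91 77 93
f 91 93 92
f 92 93 94
f 92 94 80
f 93 77 95
f 93 95 94
f 94 95 96
f 94 96 80
f 95 77 97
f 95 97 96
f 96 97 98
f 96 98 80
f 97 77 99
f 97 99 98
f 98 99 100
f 98 100 80
f 99 77 101
f 99 101 100
f 100 101 102
f 100 102 80
f 101 77 103
f 101 103 102
f 102 103 104
f 102 104 80
f 103 77 105
f 103 105 104
f 104 105 106
f 104 106 80
f 105 77 78
f 105 78 106
f 106 78 79
f 106 79 80
f 108 107 110
f 108 110 109
f 110 107 111
f 110 111 109
f 111 107 112
f 111 112 109
f 112 107 113
f 112 113 109
f 113 107 114
f 113 114 109
f 114 107 115
f 114 115 109
f 115 107 116
f 115 116 109
f 116 107 117
f 116 117 109
f 117 107 108
f 117 108 109

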